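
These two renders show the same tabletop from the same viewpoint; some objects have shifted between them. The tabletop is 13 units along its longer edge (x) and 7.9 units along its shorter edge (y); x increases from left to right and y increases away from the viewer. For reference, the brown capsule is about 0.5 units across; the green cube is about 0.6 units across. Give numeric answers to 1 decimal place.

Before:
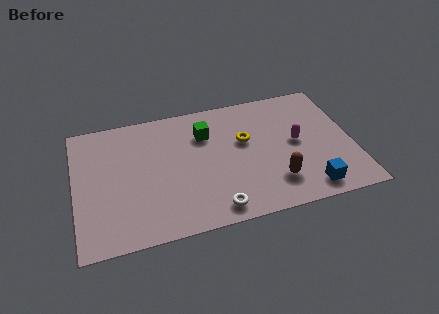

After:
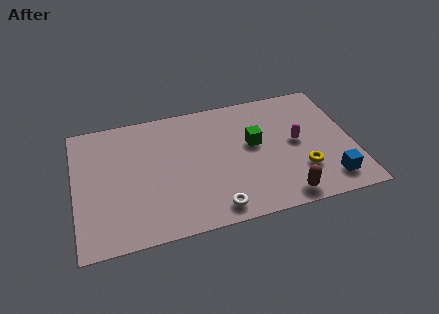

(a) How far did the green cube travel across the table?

2.5

From (6.2, 5.7) to (8.4, 4.5), the green cube covered √(2.2² + 1.2²) ≈ 2.5 units.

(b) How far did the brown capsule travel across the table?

1.0

From (9.2, 1.9) to (9.5, 0.9), the brown capsule covered √(0.3² + 1.0²) ≈ 1.0 units.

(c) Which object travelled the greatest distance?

the yellow torus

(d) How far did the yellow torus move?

3.5

From (8.0, 4.8) to (10.5, 2.3), the yellow torus covered √(2.5² + 2.5²) ≈ 3.5 units.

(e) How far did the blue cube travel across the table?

1.0

The blue cube moved from about (10.7, 1.1) to (11.7, 1.4), a distance of √(1.0² + 0.3²) ≈ 1.0.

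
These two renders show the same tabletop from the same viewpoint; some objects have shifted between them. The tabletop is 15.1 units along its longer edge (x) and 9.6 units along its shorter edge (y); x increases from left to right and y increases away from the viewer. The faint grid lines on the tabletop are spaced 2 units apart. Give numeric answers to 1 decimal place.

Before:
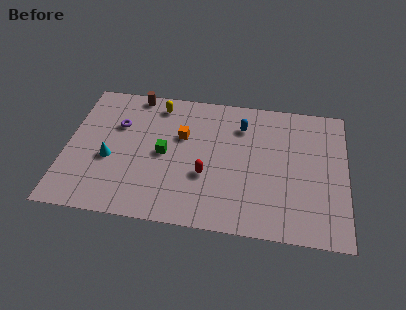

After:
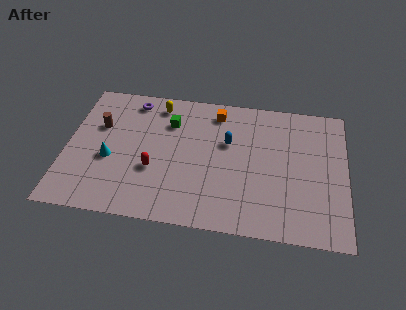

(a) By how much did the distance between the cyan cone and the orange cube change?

+2.6

They were about 4.4 units apart before and 7.0 after — 2.6 units further apart.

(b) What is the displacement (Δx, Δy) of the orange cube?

(1.8, 2.0)

From the two frames, the orange cube sits at roughly (6.2, 6.1) before and (8.0, 8.1) after.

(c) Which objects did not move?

the cyan cone and the yellow capsule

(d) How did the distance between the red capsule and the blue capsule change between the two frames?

+0.4

They were about 4.2 units apart before and 4.6 after — 0.4 units further apart.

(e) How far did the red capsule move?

2.8

From (7.6, 3.5) to (4.8, 3.5), the red capsule covered √(2.8² + 0.0²) ≈ 2.8 units.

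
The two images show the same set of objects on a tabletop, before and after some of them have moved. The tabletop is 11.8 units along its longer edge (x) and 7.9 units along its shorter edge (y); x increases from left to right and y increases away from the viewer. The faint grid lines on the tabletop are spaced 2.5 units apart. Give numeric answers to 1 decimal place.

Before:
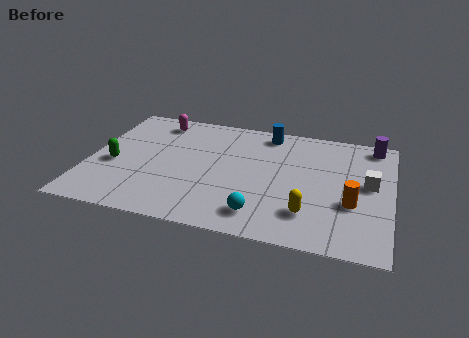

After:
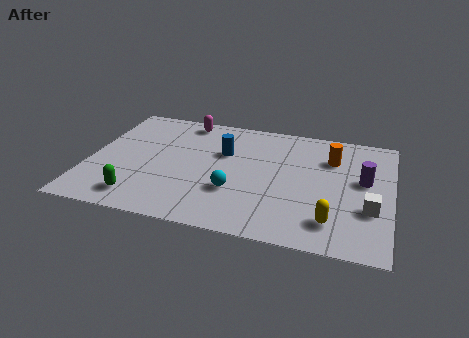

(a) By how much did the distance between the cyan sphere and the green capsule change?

-2.4

They were about 6.2 units apart before and 3.8 after — 2.4 units closer together.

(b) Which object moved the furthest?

the orange cylinder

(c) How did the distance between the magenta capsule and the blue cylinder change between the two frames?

-1.9

The distance was about 4.4 in the first image and 2.5 in the second, so they moved 1.9 units closer together.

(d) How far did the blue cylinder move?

2.4

The blue cylinder was near (6.8, 6.9) before and (5.2, 5.1) after, so it travelled √(1.6² + 1.8²) ≈ 2.4 units.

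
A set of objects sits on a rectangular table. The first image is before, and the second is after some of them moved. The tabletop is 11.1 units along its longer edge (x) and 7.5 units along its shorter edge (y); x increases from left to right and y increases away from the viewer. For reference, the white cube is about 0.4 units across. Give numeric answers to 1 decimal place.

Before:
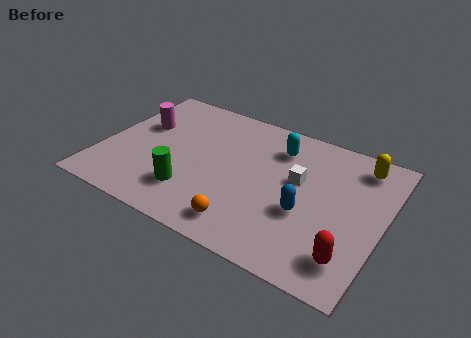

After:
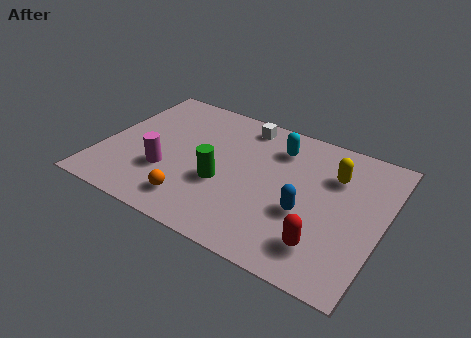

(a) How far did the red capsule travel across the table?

1.0

The red capsule moved from about (10.1, 1.5) to (9.1, 1.6), a distance of √(1.0² + 0.1²) ≈ 1.0.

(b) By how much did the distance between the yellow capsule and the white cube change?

+1.1

Before: roughly 2.9 units apart; after: 4.0. That's 1.1 units further apart.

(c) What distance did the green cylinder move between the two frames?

1.5

The green cylinder was near (3.8, 1.9) before and (4.9, 2.9) after, so it travelled √(1.1² + 1.0²) ≈ 1.5 units.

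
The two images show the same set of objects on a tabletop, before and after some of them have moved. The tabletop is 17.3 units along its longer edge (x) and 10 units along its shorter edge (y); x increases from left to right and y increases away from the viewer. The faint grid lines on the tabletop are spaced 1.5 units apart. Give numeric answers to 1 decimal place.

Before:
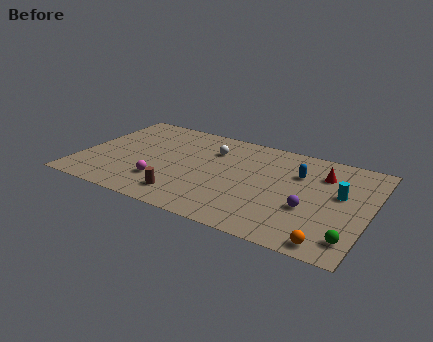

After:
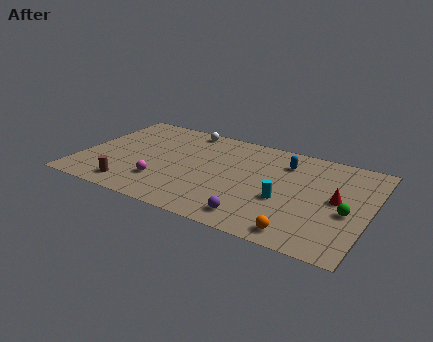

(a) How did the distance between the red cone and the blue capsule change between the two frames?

+2.7

Before: roughly 1.5 units apart; after: 4.2. That's 2.7 units further apart.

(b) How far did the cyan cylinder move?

3.6

The cyan cylinder was near (15.5, 5.8) before and (12.4, 3.9) after, so it travelled √(3.1² + 1.9²) ≈ 3.6 units.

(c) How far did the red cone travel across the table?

2.5

The red cone was near (14.3, 7.4) before and (15.4, 5.2) after, so it travelled √(1.1² + 2.2²) ≈ 2.5 units.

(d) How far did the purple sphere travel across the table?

3.6

The purple sphere was near (13.9, 3.7) before and (11.0, 1.5) after, so it travelled √(2.9² + 2.2²) ≈ 3.6 units.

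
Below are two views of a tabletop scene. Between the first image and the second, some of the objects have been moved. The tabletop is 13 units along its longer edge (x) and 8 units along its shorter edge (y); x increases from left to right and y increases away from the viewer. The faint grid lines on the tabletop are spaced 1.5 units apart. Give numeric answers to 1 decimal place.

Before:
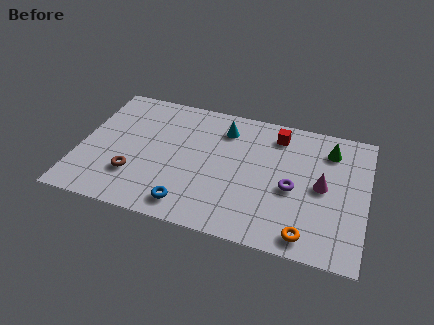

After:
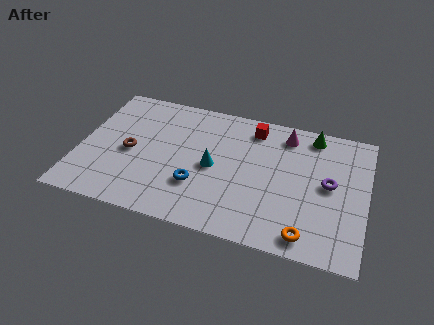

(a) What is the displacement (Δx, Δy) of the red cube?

(-1.1, 0.1)

The red cube was at about (8.8, 6.6) and moved to about (7.7, 6.7).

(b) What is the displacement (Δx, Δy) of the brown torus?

(-0.3, 1.4)

The brown torus started near (2.6, 2.3) and ended near (2.3, 3.7).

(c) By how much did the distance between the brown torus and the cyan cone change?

-1.7

Before: roughly 5.5 units apart; after: 3.8. That's 1.7 units closer together.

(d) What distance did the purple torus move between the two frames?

1.7

From (9.7, 3.5) to (11.3, 4.2), the purple torus covered √(1.6² + 0.7²) ≈ 1.7 units.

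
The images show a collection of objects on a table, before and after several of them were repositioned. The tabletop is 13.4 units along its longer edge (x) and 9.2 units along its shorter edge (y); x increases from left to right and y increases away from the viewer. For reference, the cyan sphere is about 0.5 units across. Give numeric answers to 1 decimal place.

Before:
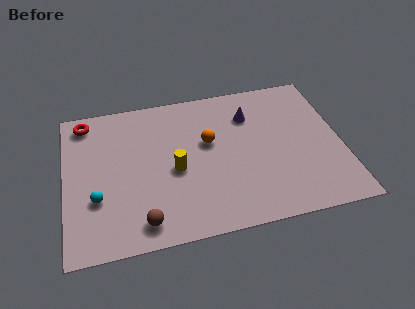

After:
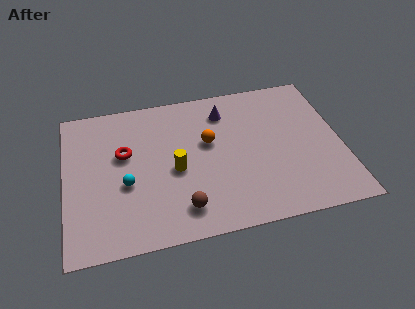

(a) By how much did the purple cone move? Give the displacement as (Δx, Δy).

(-1.2, 0.5)

From the two frames, the purple cone sits at roughly (9.1, 6.8) before and (7.9, 7.3) after.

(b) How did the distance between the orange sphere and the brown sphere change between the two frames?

-1.3

Before: roughly 5.4 units apart; after: 4.1. That's 1.3 units closer together.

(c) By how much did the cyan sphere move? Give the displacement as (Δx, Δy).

(1.4, 0.6)

From the two frames, the cyan sphere sits at roughly (1.5, 3.1) before and (2.9, 3.7) after.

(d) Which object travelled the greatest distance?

the red torus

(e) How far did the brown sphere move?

1.9

The brown sphere moved from about (3.6, 1.3) to (5.5, 1.7), a distance of √(1.9² + 0.4²) ≈ 1.9.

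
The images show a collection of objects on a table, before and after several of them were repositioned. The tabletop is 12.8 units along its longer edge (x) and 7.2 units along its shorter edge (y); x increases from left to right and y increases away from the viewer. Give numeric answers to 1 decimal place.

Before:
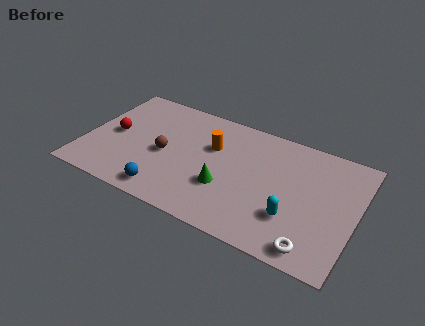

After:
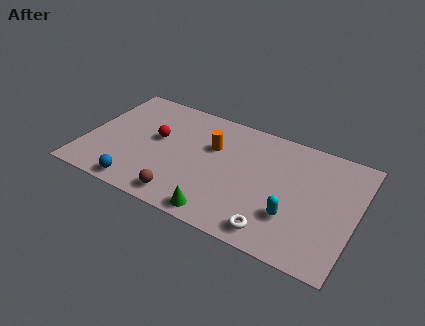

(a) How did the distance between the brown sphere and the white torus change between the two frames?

-3.4

They were about 7.7 units apart before and 4.3 after — 3.4 units closer together.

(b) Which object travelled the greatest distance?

the brown sphere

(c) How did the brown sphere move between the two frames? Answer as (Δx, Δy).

(1.2, -2.3)

The brown sphere started near (3.8, 3.3) and ended near (5.0, 1.0).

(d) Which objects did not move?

the cyan capsule and the orange cylinder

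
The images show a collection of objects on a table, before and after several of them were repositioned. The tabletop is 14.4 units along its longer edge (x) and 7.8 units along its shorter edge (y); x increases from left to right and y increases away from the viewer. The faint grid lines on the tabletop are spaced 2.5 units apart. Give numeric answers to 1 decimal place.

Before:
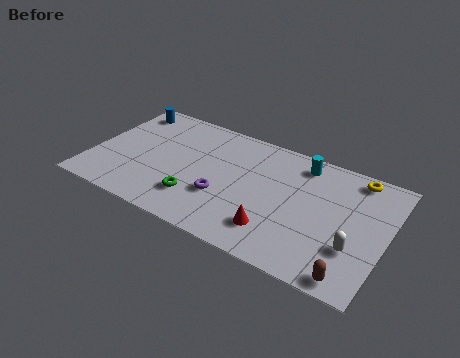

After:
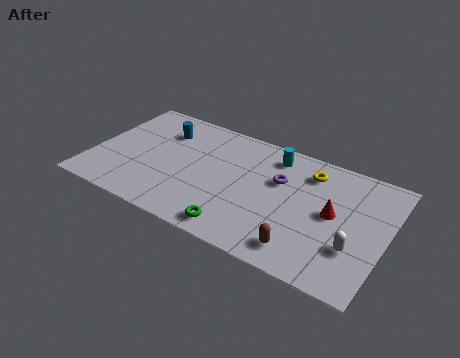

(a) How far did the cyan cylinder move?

1.4

From (10.0, 6.6) to (8.6, 6.5), the cyan cylinder covered √(1.4² + 0.1²) ≈ 1.4 units.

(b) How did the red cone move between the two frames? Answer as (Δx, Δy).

(2.5, 2.3)

The red cone started near (9.3, 1.8) and ended near (11.8, 4.1).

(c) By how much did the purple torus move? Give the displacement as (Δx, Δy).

(2.5, 2.3)

The purple torus was at about (6.6, 2.7) and moved to about (9.1, 5.0).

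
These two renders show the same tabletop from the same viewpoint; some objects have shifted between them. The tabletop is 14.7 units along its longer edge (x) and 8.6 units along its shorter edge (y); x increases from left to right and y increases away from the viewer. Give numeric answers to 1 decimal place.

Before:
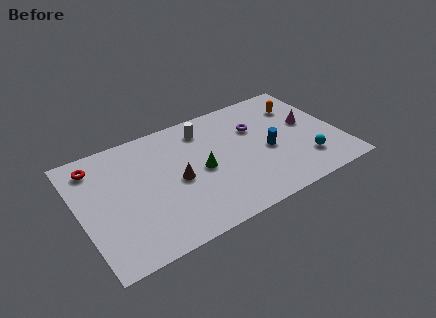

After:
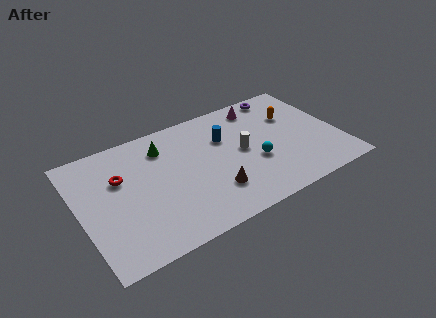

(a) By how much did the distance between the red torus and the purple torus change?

+0.8

Before: roughly 9.1 units apart; after: 9.9. That's 0.8 units further apart.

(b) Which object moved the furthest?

the magenta cone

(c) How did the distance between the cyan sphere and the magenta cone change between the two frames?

+1.3

They were about 2.8 units apart before and 4.1 after — 1.3 units further apart.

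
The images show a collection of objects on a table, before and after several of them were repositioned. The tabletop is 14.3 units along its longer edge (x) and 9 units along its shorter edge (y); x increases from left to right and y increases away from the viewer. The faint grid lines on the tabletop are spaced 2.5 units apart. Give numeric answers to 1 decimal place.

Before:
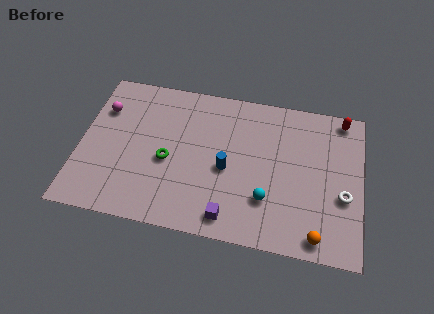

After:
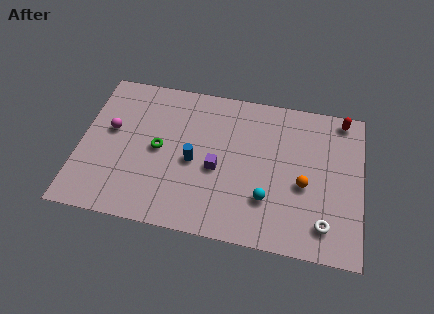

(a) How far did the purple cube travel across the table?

2.8

From (7.8, 1.2) to (7.0, 3.9), the purple cube covered √(0.8² + 2.7²) ≈ 2.8 units.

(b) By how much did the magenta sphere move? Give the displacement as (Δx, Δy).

(0.5, -1.2)

From the two frames, the magenta sphere sits at roughly (1.0, 6.4) before and (1.5, 5.2) after.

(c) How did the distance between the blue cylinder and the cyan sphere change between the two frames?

+1.6

Before: roughly 2.5 units apart; after: 4.1. That's 1.6 units further apart.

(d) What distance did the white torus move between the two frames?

2.0

The white torus was near (13.4, 3.5) before and (12.5, 1.7) after, so it travelled √(0.9² + 1.8²) ≈ 2.0 units.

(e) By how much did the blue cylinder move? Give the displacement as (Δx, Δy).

(-1.7, 0.1)

From the two frames, the blue cylinder sits at roughly (7.5, 4.0) before and (5.8, 4.1) after.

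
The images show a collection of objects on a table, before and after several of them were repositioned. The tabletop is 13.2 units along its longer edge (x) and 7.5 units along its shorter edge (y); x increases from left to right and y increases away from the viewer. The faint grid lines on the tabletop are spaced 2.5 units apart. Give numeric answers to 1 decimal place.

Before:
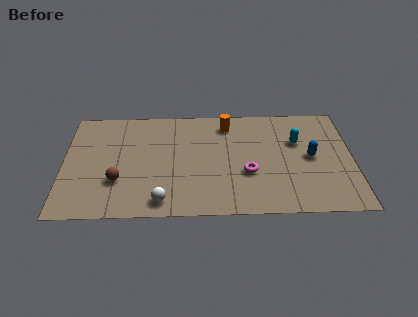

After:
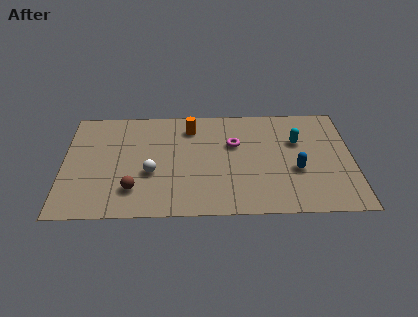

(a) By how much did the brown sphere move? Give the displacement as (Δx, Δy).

(0.7, -0.6)

The brown sphere started near (2.5, 2.4) and ended near (3.2, 1.8).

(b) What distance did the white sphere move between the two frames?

2.0

The white sphere moved from about (4.5, 1.0) to (4.0, 2.9), a distance of √(0.5² + 1.9²) ≈ 2.0.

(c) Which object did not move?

the cyan capsule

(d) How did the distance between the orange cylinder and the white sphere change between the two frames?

-2.4

The distance was about 6.0 in the first image and 3.6 in the second, so they moved 2.4 units closer together.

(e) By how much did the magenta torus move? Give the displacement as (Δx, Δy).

(-0.6, 2.0)

The magenta torus started near (8.4, 2.8) and ended near (7.8, 4.8).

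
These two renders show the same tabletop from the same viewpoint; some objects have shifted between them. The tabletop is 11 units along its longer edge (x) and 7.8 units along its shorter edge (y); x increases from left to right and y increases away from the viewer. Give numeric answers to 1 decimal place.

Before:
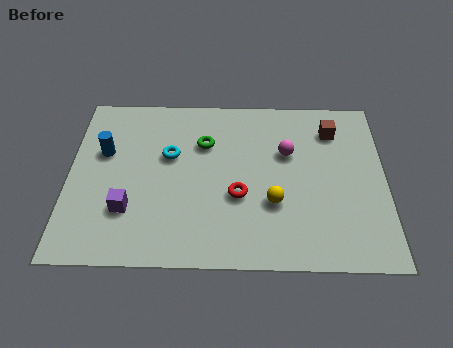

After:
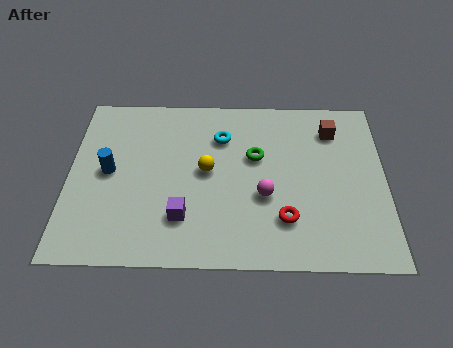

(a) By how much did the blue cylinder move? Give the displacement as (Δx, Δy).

(0.2, -0.9)

The blue cylinder started near (1.2, 4.9) and ended near (1.4, 4.0).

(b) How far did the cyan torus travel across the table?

2.0

The cyan torus was near (3.5, 4.8) before and (5.3, 5.7) after, so it travelled √(1.8² + 0.9²) ≈ 2.0 units.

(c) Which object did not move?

the brown cube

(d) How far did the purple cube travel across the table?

1.9

From (2.1, 2.3) to (4.0, 2.0), the purple cube covered √(1.9² + 0.3²) ≈ 1.9 units.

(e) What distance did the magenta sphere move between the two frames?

2.2

From (7.6, 5.0) to (6.8, 3.0), the magenta sphere covered √(0.8² + 2.0²) ≈ 2.2 units.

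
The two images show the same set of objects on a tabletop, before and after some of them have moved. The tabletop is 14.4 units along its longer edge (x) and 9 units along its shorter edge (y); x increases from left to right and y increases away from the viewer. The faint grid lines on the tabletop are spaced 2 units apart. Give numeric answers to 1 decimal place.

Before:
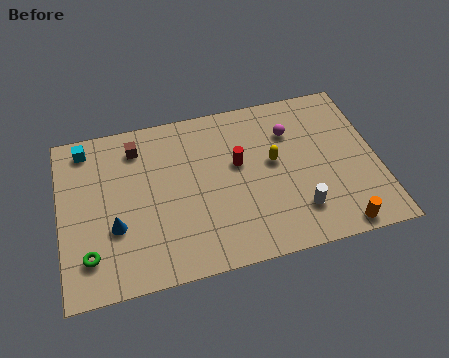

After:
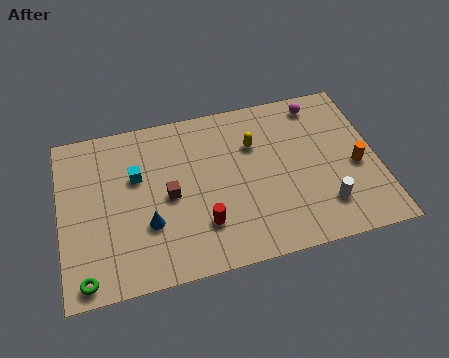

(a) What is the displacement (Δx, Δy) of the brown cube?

(1.3, -3.0)

The brown cube was at about (3.6, 7.3) and moved to about (4.9, 4.3).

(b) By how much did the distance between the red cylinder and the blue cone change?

-3.6

They were about 6.1 units apart before and 2.5 after — 3.6 units closer together.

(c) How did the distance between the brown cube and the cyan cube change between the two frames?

-0.4

Before: roughly 2.4 units apart; after: 2.0. That's 0.4 units closer together.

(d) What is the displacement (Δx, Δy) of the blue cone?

(1.5, -0.2)

The blue cone started near (2.4, 3.2) and ended near (3.9, 3.0).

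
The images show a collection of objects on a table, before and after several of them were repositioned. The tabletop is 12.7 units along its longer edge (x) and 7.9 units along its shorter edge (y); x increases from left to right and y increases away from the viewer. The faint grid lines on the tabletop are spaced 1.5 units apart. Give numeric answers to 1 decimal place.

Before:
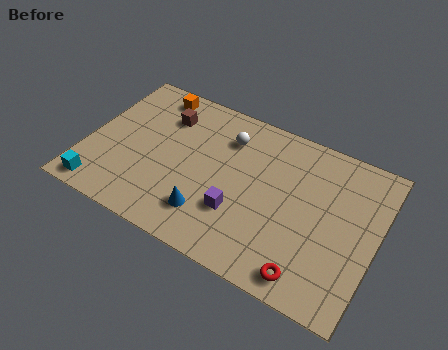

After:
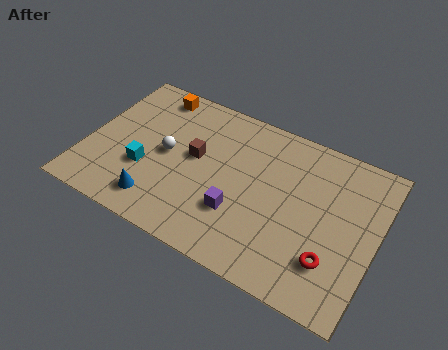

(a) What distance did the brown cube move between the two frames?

2.2

The brown cube was near (3.1, 5.9) before and (4.7, 4.4) after, so it travelled √(1.6² + 1.5²) ≈ 2.2 units.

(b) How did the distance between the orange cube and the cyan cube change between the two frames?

-2.1

Before: roughly 6.2 units apart; after: 4.1. That's 2.1 units closer together.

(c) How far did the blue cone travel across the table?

2.2

From (5.7, 1.8) to (3.5, 1.4), the blue cone covered √(2.2² + 0.4²) ≈ 2.2 units.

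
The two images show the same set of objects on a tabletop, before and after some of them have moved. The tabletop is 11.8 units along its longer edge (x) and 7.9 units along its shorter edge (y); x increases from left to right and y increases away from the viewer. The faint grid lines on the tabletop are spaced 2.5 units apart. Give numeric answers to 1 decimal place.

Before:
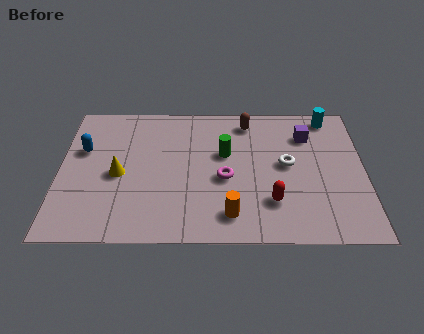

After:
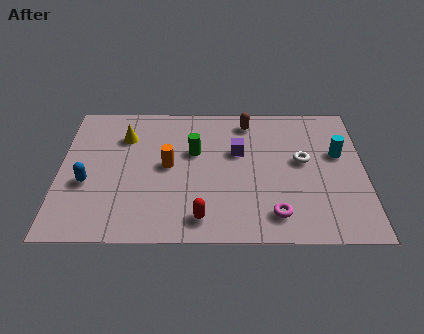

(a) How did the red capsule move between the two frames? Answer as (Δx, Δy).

(-2.7, -0.9)

From the two frames, the red capsule sits at roughly (8.2, 2.1) before and (5.5, 1.2) after.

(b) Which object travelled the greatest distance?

the orange cylinder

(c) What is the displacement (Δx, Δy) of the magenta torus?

(1.9, -2.0)

The magenta torus started near (6.4, 3.4) and ended near (8.3, 1.4).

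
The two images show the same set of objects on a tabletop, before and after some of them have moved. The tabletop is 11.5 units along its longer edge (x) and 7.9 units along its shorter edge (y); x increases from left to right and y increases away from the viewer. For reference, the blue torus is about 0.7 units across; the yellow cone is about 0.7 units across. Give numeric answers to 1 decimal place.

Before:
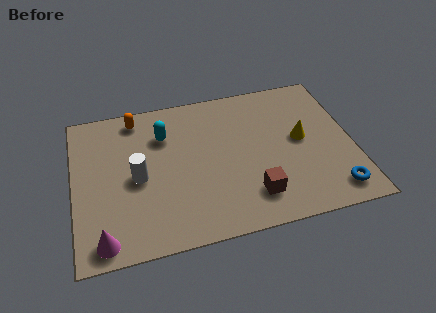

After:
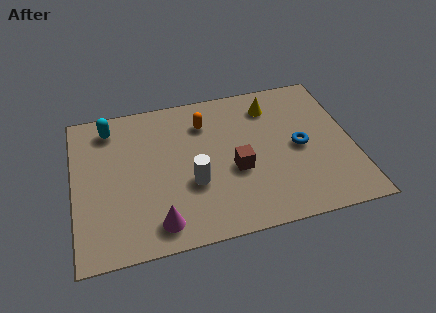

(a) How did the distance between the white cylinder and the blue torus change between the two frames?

-3.7

The distance was about 8.3 in the first image and 4.6 in the second, so they moved 3.7 units closer together.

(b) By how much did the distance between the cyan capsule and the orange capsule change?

+2.3

Before: roughly 1.6 units apart; after: 3.9. That's 2.3 units further apart.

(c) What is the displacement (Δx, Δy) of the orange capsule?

(2.8, -0.9)

The orange capsule was at about (2.7, 6.9) and moved to about (5.5, 6.0).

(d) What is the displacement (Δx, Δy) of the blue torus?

(-1.2, 2.6)

The blue torus started near (10.5, 1.2) and ended near (9.3, 3.8).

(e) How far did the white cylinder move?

2.3

The white cylinder was near (2.6, 3.7) before and (4.8, 2.9) after, so it travelled √(2.2² + 0.8²) ≈ 2.3 units.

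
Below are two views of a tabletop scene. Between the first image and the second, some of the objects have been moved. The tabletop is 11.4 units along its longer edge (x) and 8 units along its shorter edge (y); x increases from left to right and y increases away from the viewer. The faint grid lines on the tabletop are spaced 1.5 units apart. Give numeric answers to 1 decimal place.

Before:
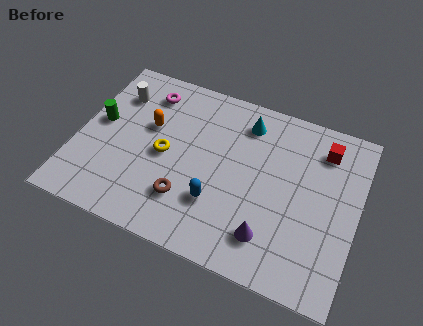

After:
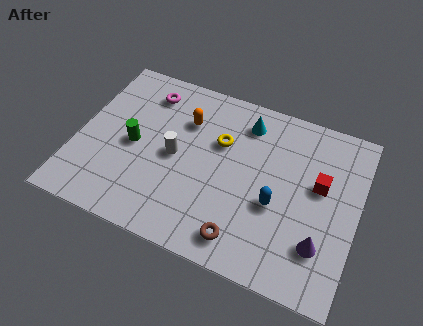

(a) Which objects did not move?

the magenta torus and the cyan cone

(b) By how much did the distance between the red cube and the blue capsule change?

-3.4

The distance was about 5.6 in the first image and 2.2 in the second, so they moved 3.4 units closer together.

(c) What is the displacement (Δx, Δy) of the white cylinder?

(2.7, -2.1)

The white cylinder was at about (1.3, 6.0) and moved to about (4.0, 3.9).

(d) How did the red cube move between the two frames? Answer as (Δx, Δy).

(0.0, -1.7)

The red cube started near (9.8, 6.4) and ended near (9.8, 4.7).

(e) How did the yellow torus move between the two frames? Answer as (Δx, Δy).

(2.1, 1.4)

The yellow torus started near (3.6, 3.8) and ended near (5.7, 5.2).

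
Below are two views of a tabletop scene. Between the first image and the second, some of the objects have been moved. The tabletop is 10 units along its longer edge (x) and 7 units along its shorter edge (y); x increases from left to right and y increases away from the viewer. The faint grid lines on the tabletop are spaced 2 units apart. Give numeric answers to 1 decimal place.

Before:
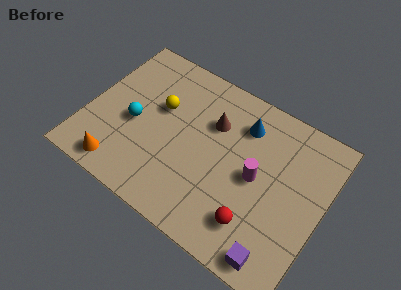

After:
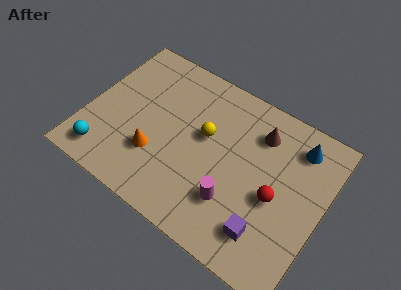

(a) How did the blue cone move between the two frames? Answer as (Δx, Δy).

(2.3, 0.3)

The blue cone was at about (6.3, 5.4) and moved to about (8.6, 5.7).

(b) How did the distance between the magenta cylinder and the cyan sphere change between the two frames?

+0.3

Before: roughly 5.2 units apart; after: 5.5. That's 0.3 units further apart.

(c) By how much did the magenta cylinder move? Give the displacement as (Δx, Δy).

(-0.7, -1.5)

The magenta cylinder was at about (7.2, 3.5) and moved to about (6.5, 2.0).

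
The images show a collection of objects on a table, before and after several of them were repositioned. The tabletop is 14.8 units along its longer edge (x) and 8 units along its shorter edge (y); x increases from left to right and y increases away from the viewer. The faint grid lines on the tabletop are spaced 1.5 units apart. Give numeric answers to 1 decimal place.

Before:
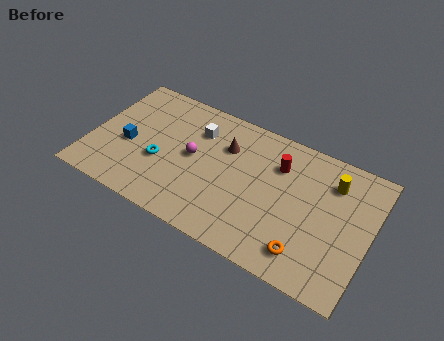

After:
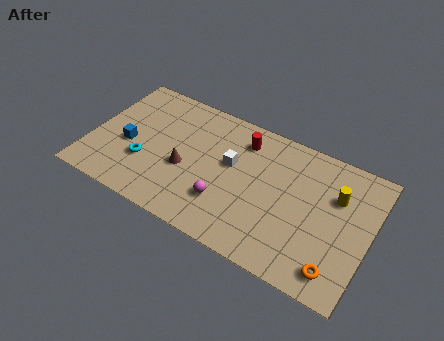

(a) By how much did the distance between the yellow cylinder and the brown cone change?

+2.5

They were about 5.6 units apart before and 8.1 after — 2.5 units further apart.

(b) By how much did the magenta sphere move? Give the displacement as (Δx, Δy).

(2.0, -1.9)

From the two frames, the magenta sphere sits at roughly (5.4, 4.2) before and (7.4, 2.3) after.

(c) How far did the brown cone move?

3.0

From (7.0, 5.6) to (5.1, 3.3), the brown cone covered √(1.9² + 2.3²) ≈ 3.0 units.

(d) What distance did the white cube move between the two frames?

2.3

From (5.4, 5.9) to (7.4, 4.7), the white cube covered √(2.0² + 1.2²) ≈ 2.3 units.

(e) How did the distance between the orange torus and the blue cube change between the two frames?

+1.6

They were about 10.0 units apart before and 11.6 after — 1.6 units further apart.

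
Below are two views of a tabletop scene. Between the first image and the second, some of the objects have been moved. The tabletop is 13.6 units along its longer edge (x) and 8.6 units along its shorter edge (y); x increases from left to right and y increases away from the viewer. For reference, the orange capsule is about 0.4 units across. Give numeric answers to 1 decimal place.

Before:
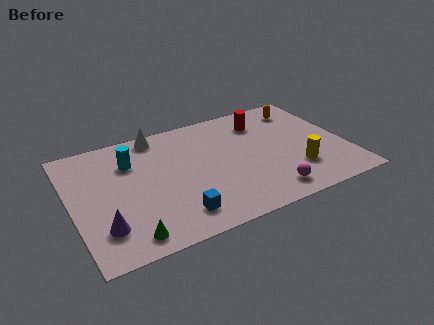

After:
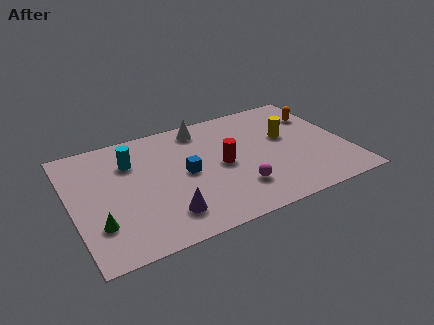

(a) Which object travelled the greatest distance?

the red cylinder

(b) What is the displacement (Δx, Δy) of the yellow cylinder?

(-0.1, 2.7)

From the two frames, the yellow cylinder sits at roughly (10.9, 2.4) before and (10.8, 5.1) after.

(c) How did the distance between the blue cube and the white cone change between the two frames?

-2.8

The distance was about 6.1 in the first image and 3.3 in the second, so they moved 2.8 units closer together.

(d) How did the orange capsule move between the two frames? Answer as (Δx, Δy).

(0.7, -0.8)

From the two frames, the orange capsule sits at roughly (11.9, 7.0) before and (12.6, 6.2) after.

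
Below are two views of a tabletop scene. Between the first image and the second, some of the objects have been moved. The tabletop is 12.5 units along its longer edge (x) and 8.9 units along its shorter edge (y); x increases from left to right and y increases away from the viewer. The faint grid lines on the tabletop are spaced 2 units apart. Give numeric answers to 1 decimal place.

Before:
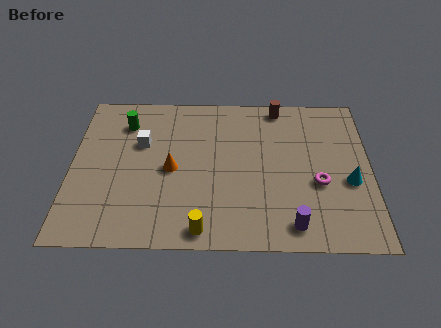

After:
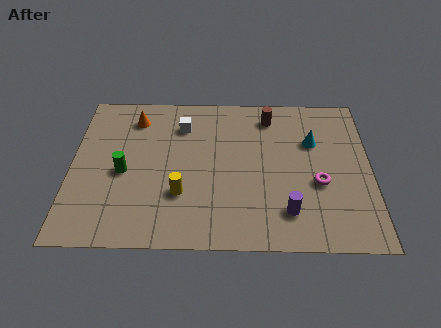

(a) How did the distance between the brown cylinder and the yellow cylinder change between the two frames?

-1.9

They were about 7.8 units apart before and 5.9 after — 1.9 units closer together.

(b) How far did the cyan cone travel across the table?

2.7

From (11.6, 3.6) to (10.1, 5.9), the cyan cone covered √(1.5² + 2.3²) ≈ 2.7 units.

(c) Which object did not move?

the magenta torus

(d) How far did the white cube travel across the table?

2.0

The white cube moved from about (2.9, 5.7) to (4.6, 6.8), a distance of √(1.7² + 1.1²) ≈ 2.0.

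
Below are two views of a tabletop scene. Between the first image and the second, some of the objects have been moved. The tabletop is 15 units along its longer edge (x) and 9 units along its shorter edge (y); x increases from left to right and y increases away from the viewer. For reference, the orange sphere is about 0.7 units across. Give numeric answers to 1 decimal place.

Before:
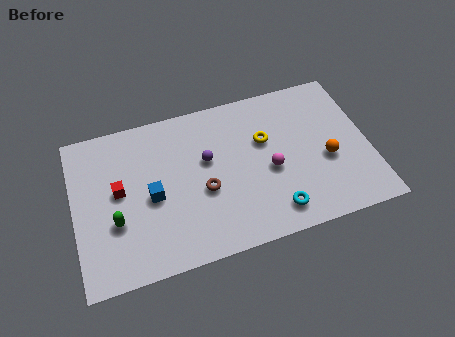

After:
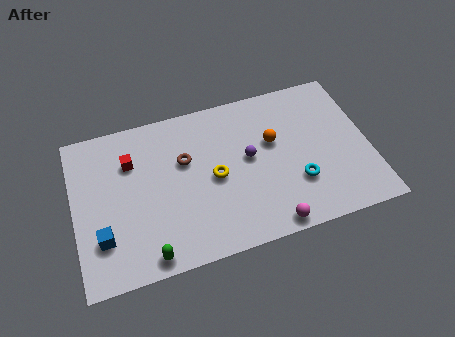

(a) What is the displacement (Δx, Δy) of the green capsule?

(1.5, -2.3)

The green capsule was at about (2.0, 3.2) and moved to about (3.5, 0.9).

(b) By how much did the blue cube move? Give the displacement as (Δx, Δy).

(-2.6, -1.6)

The blue cube was at about (3.9, 4.1) and moved to about (1.3, 2.5).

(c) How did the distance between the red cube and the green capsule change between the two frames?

+3.8

Before: roughly 1.7 units apart; after: 5.5. That's 3.8 units further apart.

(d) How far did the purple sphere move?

2.2

From (6.8, 5.4) to (8.9, 4.9), the purple sphere covered √(2.1² + 0.5²) ≈ 2.2 units.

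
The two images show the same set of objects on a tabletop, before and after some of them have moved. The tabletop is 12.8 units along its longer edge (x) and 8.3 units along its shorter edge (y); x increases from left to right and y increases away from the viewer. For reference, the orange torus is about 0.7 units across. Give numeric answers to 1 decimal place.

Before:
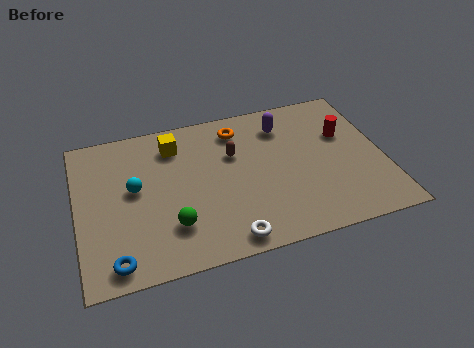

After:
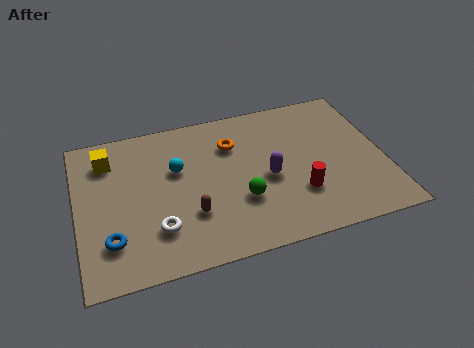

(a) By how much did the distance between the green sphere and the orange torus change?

-2.3

They were about 5.5 units apart before and 3.2 after — 2.3 units closer together.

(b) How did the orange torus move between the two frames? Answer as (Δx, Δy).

(-0.3, -0.8)

The orange torus was at about (6.9, 6.8) and moved to about (6.6, 6.0).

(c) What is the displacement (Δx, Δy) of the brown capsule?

(-2.0, -2.8)

The brown capsule was at about (6.6, 5.4) and moved to about (4.6, 2.6).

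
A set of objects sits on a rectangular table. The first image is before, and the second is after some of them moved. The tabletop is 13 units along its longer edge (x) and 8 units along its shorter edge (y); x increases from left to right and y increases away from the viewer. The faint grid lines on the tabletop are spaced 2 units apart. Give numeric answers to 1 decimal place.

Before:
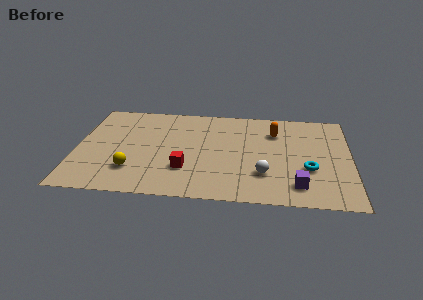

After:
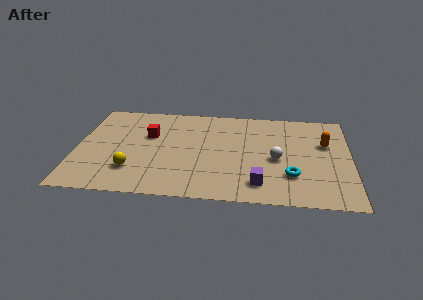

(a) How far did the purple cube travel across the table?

1.8

From (10.5, 1.5) to (8.7, 1.5), the purple cube covered √(1.8² + 0.0²) ≈ 1.8 units.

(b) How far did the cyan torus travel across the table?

1.0

From (11.0, 2.9) to (10.2, 2.3), the cyan torus covered √(0.8² + 0.6²) ≈ 1.0 units.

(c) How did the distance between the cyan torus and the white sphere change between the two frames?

-0.7

Before: roughly 2.2 units apart; after: 1.5. That's 0.7 units closer together.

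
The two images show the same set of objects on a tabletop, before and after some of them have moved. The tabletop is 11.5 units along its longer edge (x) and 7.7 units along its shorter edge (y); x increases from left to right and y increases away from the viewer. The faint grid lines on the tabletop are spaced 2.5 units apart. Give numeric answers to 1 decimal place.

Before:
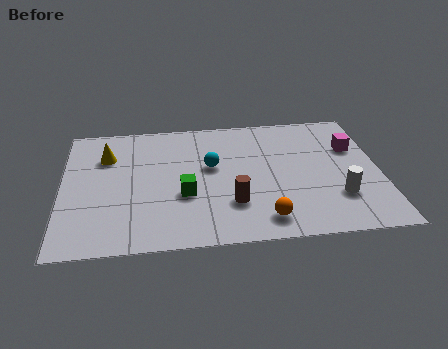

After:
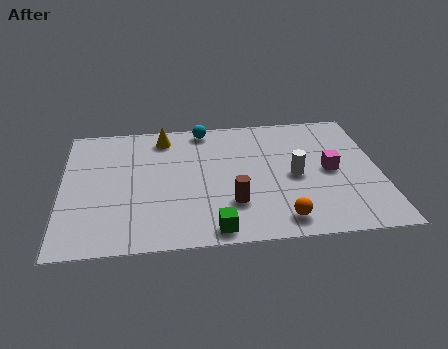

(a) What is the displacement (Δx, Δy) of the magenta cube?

(-0.9, -1.3)

The magenta cube started near (10.6, 5.1) and ended near (9.7, 3.8).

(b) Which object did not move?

the brown cylinder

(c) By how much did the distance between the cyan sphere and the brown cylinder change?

+2.4

The distance was about 2.4 in the first image and 4.8 in the second, so they moved 2.4 units further apart.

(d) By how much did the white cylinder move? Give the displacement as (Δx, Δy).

(-1.5, 1.4)

The white cylinder started near (9.9, 2.2) and ended near (8.4, 3.6).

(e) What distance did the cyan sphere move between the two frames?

2.4

From (5.4, 4.5) to (5.2, 6.9), the cyan sphere covered √(0.2² + 2.4²) ≈ 2.4 units.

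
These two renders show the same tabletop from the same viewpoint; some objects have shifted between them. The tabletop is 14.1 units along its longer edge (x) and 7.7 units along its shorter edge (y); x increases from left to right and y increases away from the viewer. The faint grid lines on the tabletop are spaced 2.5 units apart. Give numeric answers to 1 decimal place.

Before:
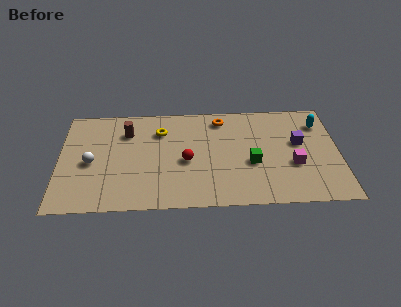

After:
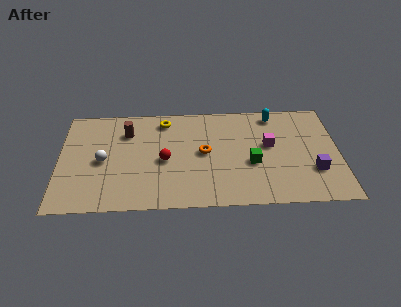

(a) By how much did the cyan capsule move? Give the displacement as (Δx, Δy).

(-2.3, 0.8)

The cyan capsule was at about (13.2, 5.9) and moved to about (10.9, 6.7).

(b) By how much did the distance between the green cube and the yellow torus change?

+0.3

Before: roughly 5.3 units apart; after: 5.6. That's 0.3 units further apart.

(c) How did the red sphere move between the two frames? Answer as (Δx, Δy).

(-1.1, 0.1)

The red sphere started near (6.4, 3.4) and ended near (5.3, 3.5).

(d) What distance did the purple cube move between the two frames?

2.2

The purple cube moved from about (12.1, 4.5) to (12.8, 2.4), a distance of √(0.7² + 2.1²) ≈ 2.2.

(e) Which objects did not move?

the green cube and the brown cylinder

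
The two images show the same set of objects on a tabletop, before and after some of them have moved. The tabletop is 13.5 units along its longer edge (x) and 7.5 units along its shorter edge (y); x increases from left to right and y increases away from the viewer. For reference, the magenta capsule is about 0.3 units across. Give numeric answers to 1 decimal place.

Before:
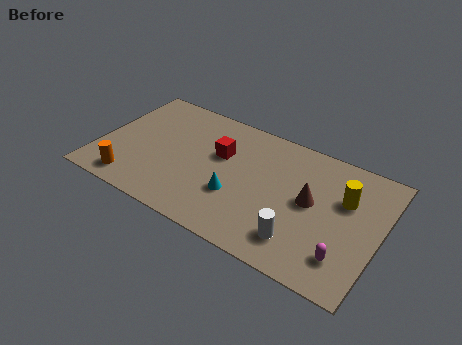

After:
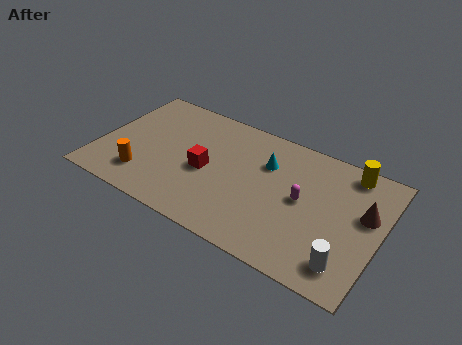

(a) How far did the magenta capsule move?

3.2

The magenta capsule moved from about (12.1, 1.7) to (9.8, 3.9), a distance of √(2.3² + 2.2²) ≈ 3.2.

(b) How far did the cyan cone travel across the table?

2.8

The cyan cone moved from about (6.8, 2.6) to (7.9, 5.2), a distance of √(1.1² + 2.6²) ≈ 2.8.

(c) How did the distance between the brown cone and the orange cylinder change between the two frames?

+1.9

The distance was about 8.8 in the first image and 10.7 in the second, so they moved 1.9 units further apart.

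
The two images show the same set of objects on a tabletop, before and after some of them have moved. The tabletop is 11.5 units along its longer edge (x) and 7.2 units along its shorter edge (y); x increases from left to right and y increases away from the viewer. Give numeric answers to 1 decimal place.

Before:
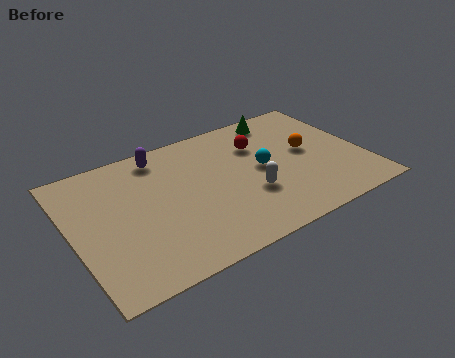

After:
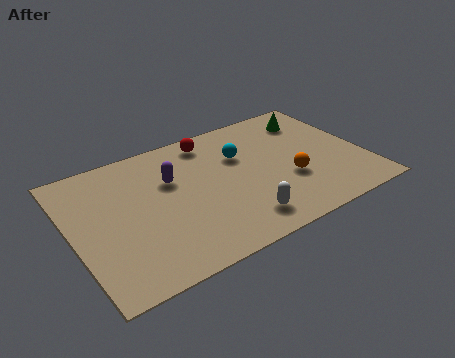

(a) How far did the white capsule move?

1.3

The white capsule was near (6.8, 2.5) before and (6.2, 1.3) after, so it travelled √(0.6² + 1.2²) ≈ 1.3 units.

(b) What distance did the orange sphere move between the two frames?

1.6

The orange sphere moved from about (9.4, 3.9) to (8.4, 2.6), a distance of √(1.0² + 1.3²) ≈ 1.6.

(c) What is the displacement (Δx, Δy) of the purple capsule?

(0.2, -1.5)

From the two frames, the purple capsule sits at roughly (3.8, 6.2) before and (4.0, 4.7) after.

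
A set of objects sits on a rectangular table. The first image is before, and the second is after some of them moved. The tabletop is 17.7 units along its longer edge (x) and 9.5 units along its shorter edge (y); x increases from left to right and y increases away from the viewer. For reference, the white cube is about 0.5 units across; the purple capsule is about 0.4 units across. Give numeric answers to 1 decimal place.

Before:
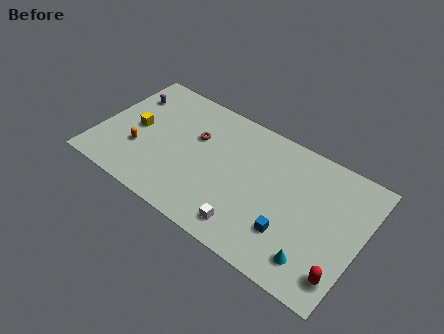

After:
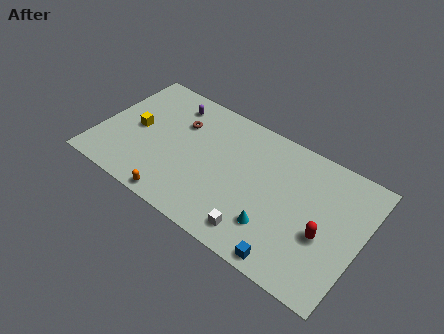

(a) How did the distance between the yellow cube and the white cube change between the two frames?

+0.6

Before: roughly 8.9 units apart; after: 9.5. That's 0.6 units further apart.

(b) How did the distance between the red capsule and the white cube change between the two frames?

-1.5

Before: roughly 6.2 units apart; after: 4.7. That's 1.5 units closer together.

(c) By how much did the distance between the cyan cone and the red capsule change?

+1.6

Before: roughly 1.8 units apart; after: 3.4. That's 1.6 units further apart.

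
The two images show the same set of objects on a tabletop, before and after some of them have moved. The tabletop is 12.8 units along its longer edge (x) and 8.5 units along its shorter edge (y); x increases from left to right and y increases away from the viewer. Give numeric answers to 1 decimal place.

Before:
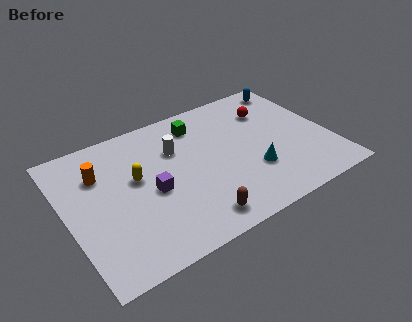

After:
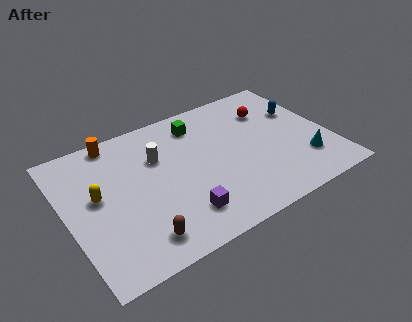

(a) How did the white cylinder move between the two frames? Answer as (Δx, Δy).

(-0.9, -0.1)

The white cylinder started near (5.5, 5.8) and ended near (4.6, 5.7).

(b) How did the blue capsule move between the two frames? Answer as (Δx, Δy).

(0.0, -1.9)

From the two frames, the blue capsule sits at roughly (11.7, 7.4) before and (11.7, 5.5) after.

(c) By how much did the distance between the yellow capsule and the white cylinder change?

+1.0

They were about 2.3 units apart before and 3.3 after — 1.0 units further apart.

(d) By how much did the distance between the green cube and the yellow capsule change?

+1.8

Before: roughly 3.9 units apart; after: 5.7. That's 1.8 units further apart.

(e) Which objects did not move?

the red sphere and the green cube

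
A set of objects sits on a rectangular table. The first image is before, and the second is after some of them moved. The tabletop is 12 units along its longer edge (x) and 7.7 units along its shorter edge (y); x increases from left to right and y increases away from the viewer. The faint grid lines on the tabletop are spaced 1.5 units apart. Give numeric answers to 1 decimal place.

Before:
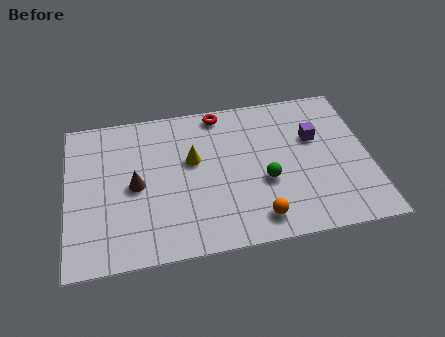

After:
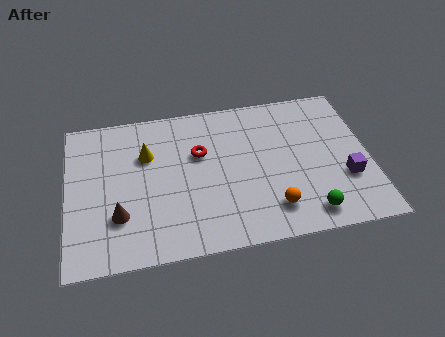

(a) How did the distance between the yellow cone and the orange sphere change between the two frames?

+1.8

The distance was about 4.2 in the first image and 6.0 in the second, so they moved 1.8 units further apart.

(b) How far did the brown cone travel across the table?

1.6

The brown cone moved from about (2.7, 3.7) to (2.0, 2.3), a distance of √(0.7² + 1.4²) ≈ 1.6.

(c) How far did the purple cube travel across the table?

2.5

The purple cube was near (9.9, 4.9) before and (11.0, 2.6) after, so it travelled √(1.1² + 2.3²) ≈ 2.5 units.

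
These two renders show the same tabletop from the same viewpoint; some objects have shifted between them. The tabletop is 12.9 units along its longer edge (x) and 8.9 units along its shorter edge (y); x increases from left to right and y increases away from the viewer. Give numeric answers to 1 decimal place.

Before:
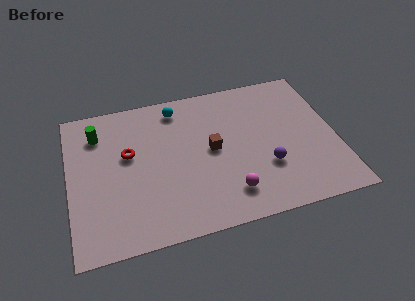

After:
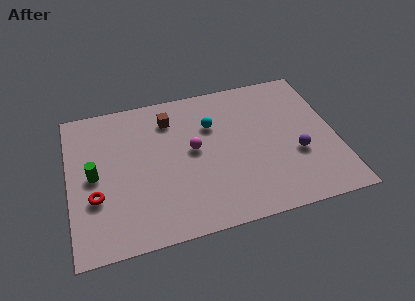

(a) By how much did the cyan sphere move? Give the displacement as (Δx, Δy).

(1.6, -1.5)

The cyan sphere was at about (5.4, 7.6) and moved to about (7.0, 6.1).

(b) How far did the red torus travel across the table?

2.8

The red torus moved from about (2.9, 5.3) to (1.2, 3.1), a distance of √(1.7² + 2.2²) ≈ 2.8.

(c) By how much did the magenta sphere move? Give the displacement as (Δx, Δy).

(-1.5, 3.0)

From the two frames, the magenta sphere sits at roughly (7.5, 1.8) before and (6.0, 4.8) after.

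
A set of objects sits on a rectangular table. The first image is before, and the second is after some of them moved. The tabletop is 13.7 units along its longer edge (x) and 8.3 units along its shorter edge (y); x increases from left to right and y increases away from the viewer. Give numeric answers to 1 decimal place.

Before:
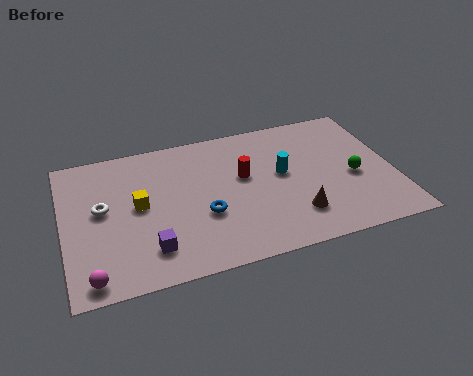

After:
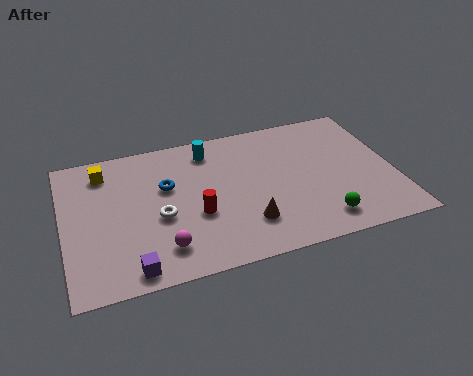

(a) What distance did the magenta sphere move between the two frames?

3.0

The magenta sphere was near (1.0, 0.9) before and (3.9, 1.7) after, so it travelled √(2.9² + 0.8²) ≈ 3.0 units.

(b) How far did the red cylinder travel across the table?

2.7

The red cylinder moved from about (7.5, 4.9) to (5.4, 3.2), a distance of √(2.1² + 1.7²) ≈ 2.7.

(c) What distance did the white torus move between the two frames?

2.5

From (1.6, 4.6) to (3.9, 3.5), the white torus covered √(2.3² + 1.1²) ≈ 2.5 units.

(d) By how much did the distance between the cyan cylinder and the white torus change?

-3.4

The distance was about 7.5 in the first image and 4.1 in the second, so they moved 3.4 units closer together.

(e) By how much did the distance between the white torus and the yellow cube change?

+2.4

The distance was about 1.5 in the first image and 3.9 in the second, so they moved 2.4 units further apart.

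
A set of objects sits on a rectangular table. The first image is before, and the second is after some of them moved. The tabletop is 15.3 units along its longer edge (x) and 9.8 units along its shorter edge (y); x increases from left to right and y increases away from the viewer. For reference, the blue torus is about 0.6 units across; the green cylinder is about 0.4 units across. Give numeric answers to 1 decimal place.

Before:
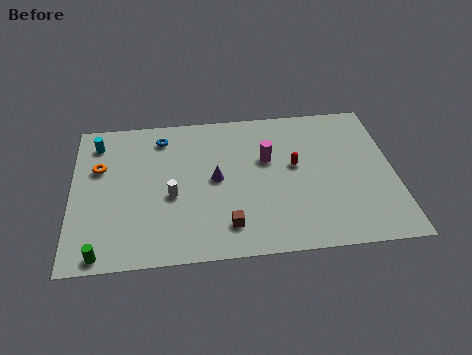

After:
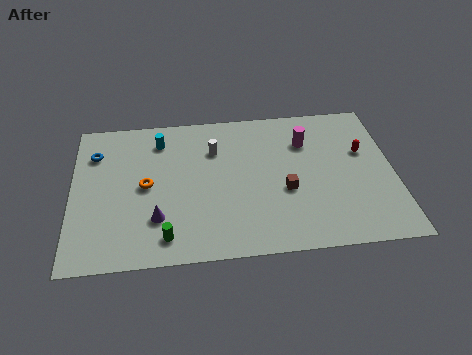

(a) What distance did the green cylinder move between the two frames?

3.1

The green cylinder was near (1.4, 0.8) before and (4.4, 1.5) after, so it travelled √(3.0² + 0.7²) ≈ 3.1 units.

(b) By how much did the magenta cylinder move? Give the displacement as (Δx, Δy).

(1.9, 1.0)

From the two frames, the magenta cylinder sits at roughly (9.3, 6.1) before and (11.2, 7.1) after.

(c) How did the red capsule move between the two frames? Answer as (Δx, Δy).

(3.3, 0.6)

The red capsule started near (10.6, 5.5) and ended near (13.9, 6.1).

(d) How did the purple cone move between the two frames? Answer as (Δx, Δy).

(-2.8, -2.3)

The purple cone started near (6.8, 5.0) and ended near (4.0, 2.7).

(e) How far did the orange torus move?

2.6

From (1.3, 6.3) to (3.5, 4.9), the orange torus covered √(2.2² + 1.4²) ≈ 2.6 units.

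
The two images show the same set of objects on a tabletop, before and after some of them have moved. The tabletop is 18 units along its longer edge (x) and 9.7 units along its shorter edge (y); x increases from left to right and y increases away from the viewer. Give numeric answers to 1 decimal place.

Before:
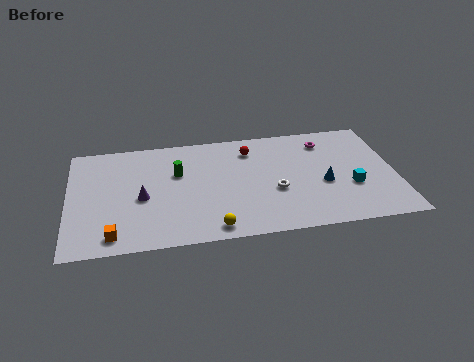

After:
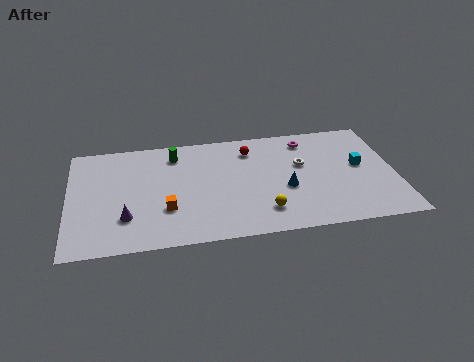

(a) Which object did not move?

the red sphere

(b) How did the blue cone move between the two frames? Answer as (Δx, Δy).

(-2.1, -0.1)

The blue cone started near (14.0, 4.0) and ended near (11.9, 3.9).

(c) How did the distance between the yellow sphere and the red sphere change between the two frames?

-1.4

The distance was about 7.0 in the first image and 5.6 in the second, so they moved 1.4 units closer together.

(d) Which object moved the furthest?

the orange cube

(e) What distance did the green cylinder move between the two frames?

1.7

The green cylinder moved from about (6.0, 6.2) to (5.9, 7.9), a distance of √(0.1² + 1.7²) ≈ 1.7.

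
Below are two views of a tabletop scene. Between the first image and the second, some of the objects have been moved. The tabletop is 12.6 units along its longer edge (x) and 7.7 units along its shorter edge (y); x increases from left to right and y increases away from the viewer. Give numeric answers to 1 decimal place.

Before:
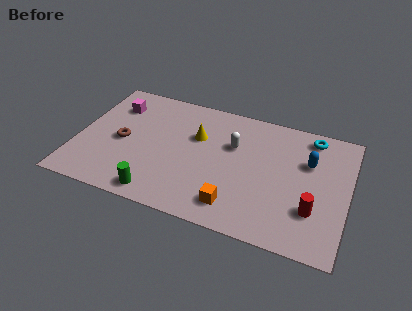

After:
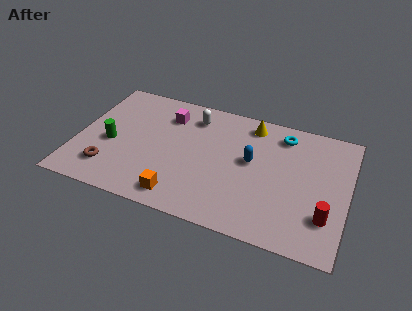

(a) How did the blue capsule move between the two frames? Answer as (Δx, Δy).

(-2.6, -0.8)

The blue capsule was at about (10.7, 5.1) and moved to about (8.1, 4.3).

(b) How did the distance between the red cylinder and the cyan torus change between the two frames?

+0.5

Before: roughly 4.4 units apart; after: 4.9. That's 0.5 units further apart.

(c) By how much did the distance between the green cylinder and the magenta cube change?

-2.0

Before: roughly 5.5 units apart; after: 3.5. That's 2.0 units closer together.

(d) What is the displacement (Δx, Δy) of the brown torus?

(-0.4, -1.9)

The brown torus started near (2.1, 3.6) and ended near (1.7, 1.7).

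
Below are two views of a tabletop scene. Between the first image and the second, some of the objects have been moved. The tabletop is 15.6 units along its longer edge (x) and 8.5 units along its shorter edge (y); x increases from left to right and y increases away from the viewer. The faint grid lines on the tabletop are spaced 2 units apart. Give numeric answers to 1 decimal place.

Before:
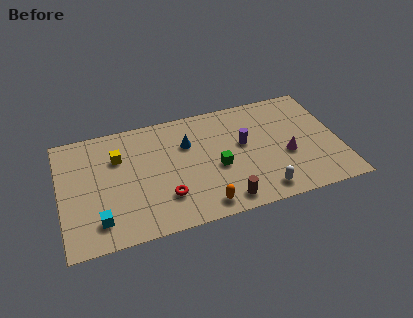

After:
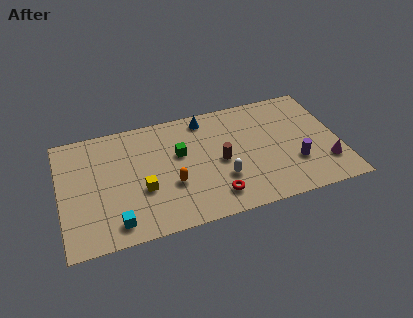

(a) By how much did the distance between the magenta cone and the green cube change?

+4.6

They were about 3.9 units apart before and 8.5 after — 4.6 units further apart.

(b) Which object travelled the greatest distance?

the purple cylinder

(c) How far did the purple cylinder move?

3.5

The purple cylinder was near (10.3, 4.9) before and (13.0, 2.7) after, so it travelled √(2.7² + 2.2²) ≈ 3.5 units.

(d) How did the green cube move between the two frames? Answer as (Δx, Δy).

(-2.0, 1.6)

The green cube started near (8.7, 3.6) and ended near (6.7, 5.2).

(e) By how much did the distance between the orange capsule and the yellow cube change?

-4.9

The distance was about 6.5 in the first image and 1.6 in the second, so they moved 4.9 units closer together.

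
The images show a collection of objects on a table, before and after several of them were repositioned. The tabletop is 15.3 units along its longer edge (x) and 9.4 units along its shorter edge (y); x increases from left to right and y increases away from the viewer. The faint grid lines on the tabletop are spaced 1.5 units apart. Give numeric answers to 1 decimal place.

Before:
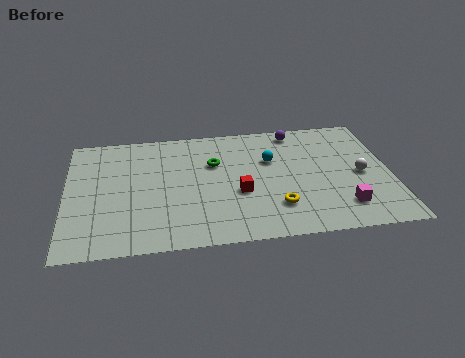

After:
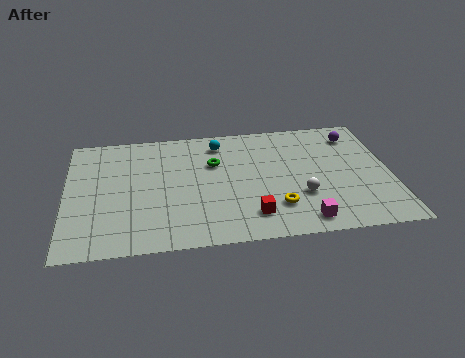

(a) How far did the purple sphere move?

2.9

From (11.0, 8.3) to (13.8, 7.6), the purple sphere covered √(2.8² + 0.7²) ≈ 2.9 units.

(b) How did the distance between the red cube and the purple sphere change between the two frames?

+2.3

They were about 5.4 units apart before and 7.7 after — 2.3 units further apart.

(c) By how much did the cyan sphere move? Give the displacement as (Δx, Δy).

(-2.4, 1.7)

From the two frames, the cyan sphere sits at roughly (9.7, 6.1) before and (7.3, 7.8) after.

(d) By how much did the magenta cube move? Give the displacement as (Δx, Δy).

(-1.9, -0.8)

From the two frames, the magenta cube sits at roughly (12.9, 2.0) before and (11.0, 1.2) after.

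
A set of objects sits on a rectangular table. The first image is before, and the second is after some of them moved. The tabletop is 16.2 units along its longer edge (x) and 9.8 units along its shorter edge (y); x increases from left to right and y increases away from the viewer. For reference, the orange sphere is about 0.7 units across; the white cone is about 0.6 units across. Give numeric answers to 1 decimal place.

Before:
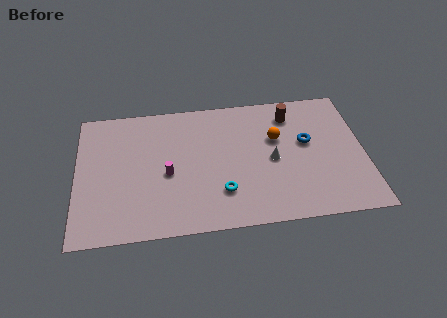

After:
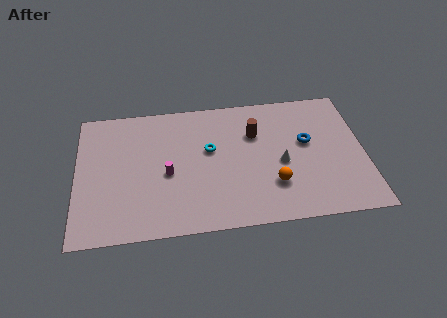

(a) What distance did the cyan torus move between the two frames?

3.3

The cyan torus moved from about (8.1, 2.6) to (7.5, 5.8), a distance of √(0.6² + 3.2²) ≈ 3.3.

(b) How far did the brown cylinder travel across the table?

2.4

The brown cylinder was near (12.2, 7.9) before and (10.1, 6.7) after, so it travelled √(2.1² + 1.2²) ≈ 2.4 units.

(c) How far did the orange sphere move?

3.4

The orange sphere was near (11.3, 6.2) before and (11.0, 2.8) after, so it travelled √(0.3² + 3.4²) ≈ 3.4 units.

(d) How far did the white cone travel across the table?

0.6

The white cone moved from about (11.0, 4.6) to (11.5, 4.3), a distance of √(0.5² + 0.3²) ≈ 0.6.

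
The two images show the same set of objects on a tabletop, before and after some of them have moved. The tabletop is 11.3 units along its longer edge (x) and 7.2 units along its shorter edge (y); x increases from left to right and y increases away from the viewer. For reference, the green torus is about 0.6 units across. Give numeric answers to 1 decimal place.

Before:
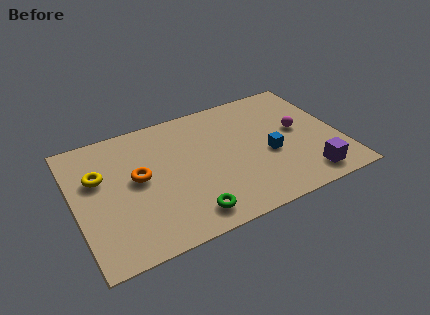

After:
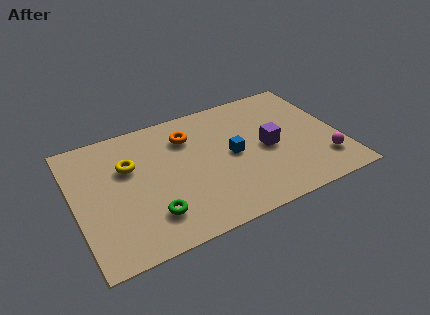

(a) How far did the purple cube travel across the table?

2.7

The purple cube was near (9.6, 1.1) before and (8.2, 3.4) after, so it travelled √(1.4² + 2.3²) ≈ 2.7 units.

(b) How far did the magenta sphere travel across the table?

2.3

The magenta sphere was near (9.6, 3.9) before and (10.4, 1.7) after, so it travelled √(0.8² + 2.2²) ≈ 2.3 units.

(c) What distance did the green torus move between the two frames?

1.6

From (4.5, 1.1) to (3.0, 1.7), the green torus covered √(1.5² + 0.6²) ≈ 1.6 units.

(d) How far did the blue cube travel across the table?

1.6

From (8.2, 3.0) to (6.7, 3.6), the blue cube covered √(1.5² + 0.6²) ≈ 1.6 units.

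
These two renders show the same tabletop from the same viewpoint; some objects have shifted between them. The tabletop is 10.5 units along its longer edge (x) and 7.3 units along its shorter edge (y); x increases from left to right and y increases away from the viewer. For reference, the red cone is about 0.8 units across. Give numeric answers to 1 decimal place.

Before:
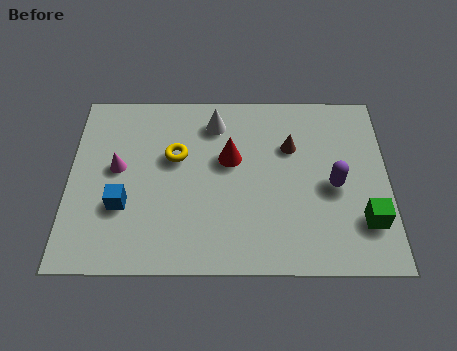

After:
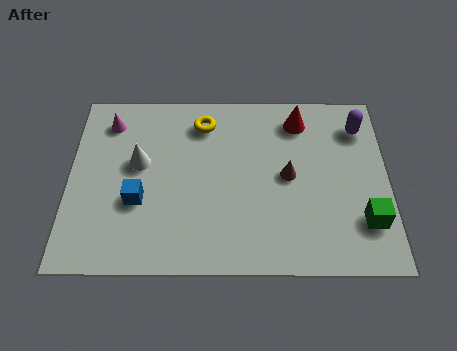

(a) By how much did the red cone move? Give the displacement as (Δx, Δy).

(2.3, 1.6)

From the two frames, the red cone sits at roughly (5.3, 4.4) before and (7.6, 6.0) after.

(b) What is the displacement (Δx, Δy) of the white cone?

(-2.5, -1.7)

From the two frames, the white cone sits at roughly (4.8, 5.9) before and (2.3, 4.2) after.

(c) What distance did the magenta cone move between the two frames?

1.9

The magenta cone moved from about (1.6, 4.0) to (1.3, 5.9), a distance of √(0.3² + 1.9²) ≈ 1.9.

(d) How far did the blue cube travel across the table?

0.5

The blue cube moved from about (1.8, 2.5) to (2.3, 2.7), a distance of √(0.5² + 0.2²) ≈ 0.5.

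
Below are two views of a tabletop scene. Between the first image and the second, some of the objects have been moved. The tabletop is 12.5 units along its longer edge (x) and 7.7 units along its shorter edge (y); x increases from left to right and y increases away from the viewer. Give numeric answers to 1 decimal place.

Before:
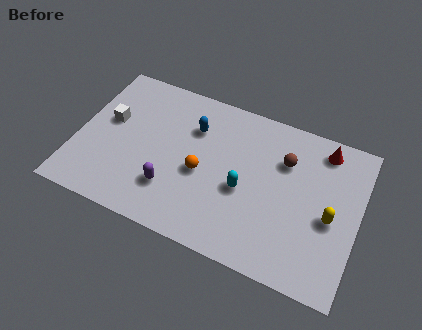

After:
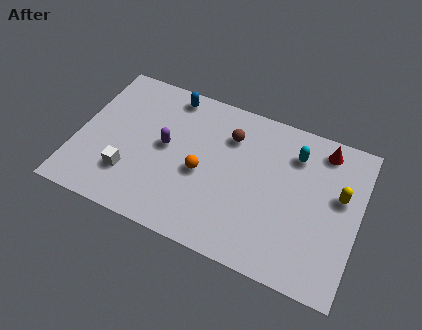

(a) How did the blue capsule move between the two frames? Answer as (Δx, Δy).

(-1.2, 1.3)

From the two frames, the blue capsule sits at roughly (5.0, 5.5) before and (3.8, 6.8) after.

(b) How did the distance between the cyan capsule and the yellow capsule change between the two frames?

-1.3

The distance was about 3.8 in the first image and 2.5 in the second, so they moved 1.3 units closer together.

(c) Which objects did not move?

the red cone and the orange sphere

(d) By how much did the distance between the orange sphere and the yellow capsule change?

+0.4

The distance was about 5.7 in the first image and 6.1 in the second, so they moved 0.4 units further apart.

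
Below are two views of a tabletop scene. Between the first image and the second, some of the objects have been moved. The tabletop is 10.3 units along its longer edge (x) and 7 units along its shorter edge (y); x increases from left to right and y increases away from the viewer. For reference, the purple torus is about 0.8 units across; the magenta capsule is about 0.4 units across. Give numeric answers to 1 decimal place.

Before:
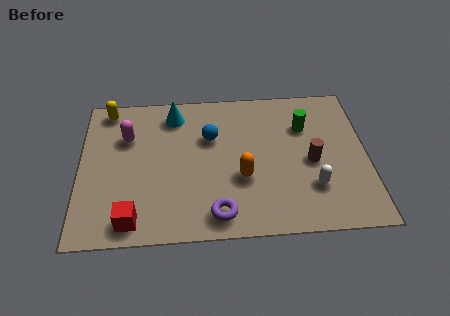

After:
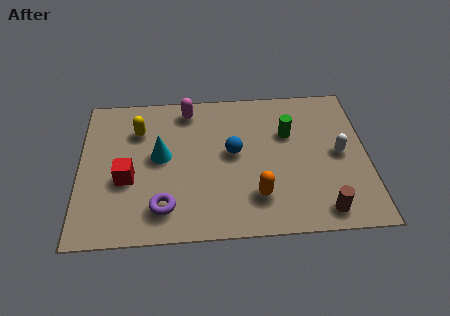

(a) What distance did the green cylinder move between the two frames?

0.7

From (8.1, 4.9) to (7.5, 4.6), the green cylinder covered √(0.6² + 0.3²) ≈ 0.7 units.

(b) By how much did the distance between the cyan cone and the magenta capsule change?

+0.4

They were about 2.0 units apart before and 2.4 after — 0.4 units further apart.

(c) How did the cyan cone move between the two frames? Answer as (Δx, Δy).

(-0.5, -2.0)

The cyan cone was at about (3.4, 5.8) and moved to about (2.9, 3.8).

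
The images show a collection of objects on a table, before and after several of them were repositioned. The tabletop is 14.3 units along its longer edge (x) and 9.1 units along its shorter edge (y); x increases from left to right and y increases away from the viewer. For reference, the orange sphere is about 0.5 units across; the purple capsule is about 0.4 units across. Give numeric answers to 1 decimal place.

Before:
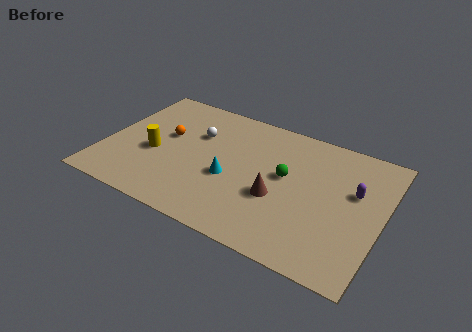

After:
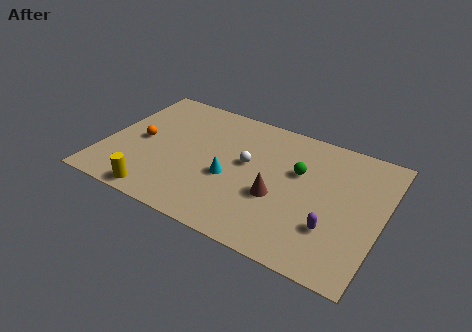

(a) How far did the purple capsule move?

3.0

From (12.8, 5.6) to (12.0, 2.7), the purple capsule covered √(0.8² + 2.9²) ≈ 3.0 units.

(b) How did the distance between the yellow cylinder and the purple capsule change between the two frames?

-1.5

They were about 10.4 units apart before and 8.9 after — 1.5 units closer together.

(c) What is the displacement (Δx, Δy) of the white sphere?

(2.8, -1.0)

The white sphere started near (4.5, 6.1) and ended near (7.3, 5.1).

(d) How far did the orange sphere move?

1.5

The orange sphere moved from about (3.0, 5.3) to (1.8, 4.4), a distance of √(1.2² + 0.9²) ≈ 1.5.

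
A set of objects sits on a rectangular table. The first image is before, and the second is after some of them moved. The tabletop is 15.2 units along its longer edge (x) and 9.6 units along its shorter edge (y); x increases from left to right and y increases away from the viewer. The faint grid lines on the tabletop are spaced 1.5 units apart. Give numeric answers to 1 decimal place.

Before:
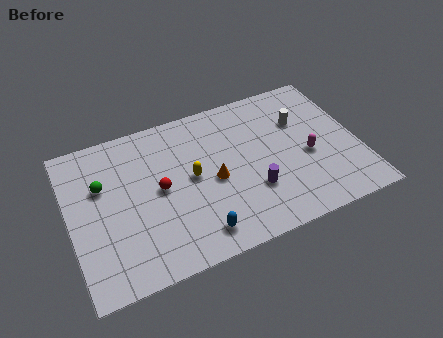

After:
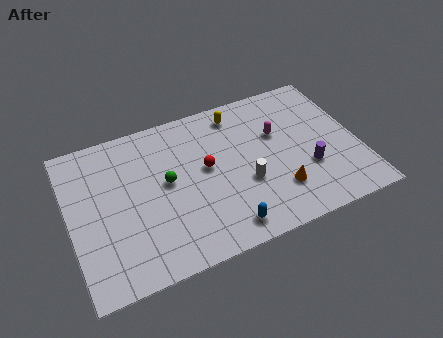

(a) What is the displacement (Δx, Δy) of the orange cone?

(3.2, -1.9)

The orange cone was at about (7.5, 4.4) and moved to about (10.7, 2.5).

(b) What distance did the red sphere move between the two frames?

2.5

The red sphere was near (4.7, 4.9) before and (7.2, 5.3) after, so it travelled √(2.5² + 0.4²) ≈ 2.5 units.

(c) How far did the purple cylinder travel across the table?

3.0

The purple cylinder was near (9.4, 3.0) before and (12.4, 3.3) after, so it travelled √(3.0² + 0.3²) ≈ 3.0 units.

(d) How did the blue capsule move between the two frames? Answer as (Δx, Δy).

(1.4, -0.2)

The blue capsule started near (6.3, 1.5) and ended near (7.7, 1.3).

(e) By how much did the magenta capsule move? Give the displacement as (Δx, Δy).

(-1.4, 2.0)

The magenta capsule started near (12.5, 4.1) and ended near (11.1, 6.1).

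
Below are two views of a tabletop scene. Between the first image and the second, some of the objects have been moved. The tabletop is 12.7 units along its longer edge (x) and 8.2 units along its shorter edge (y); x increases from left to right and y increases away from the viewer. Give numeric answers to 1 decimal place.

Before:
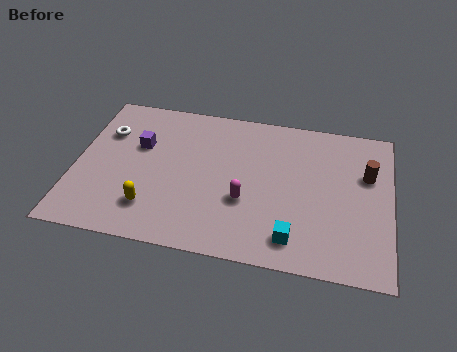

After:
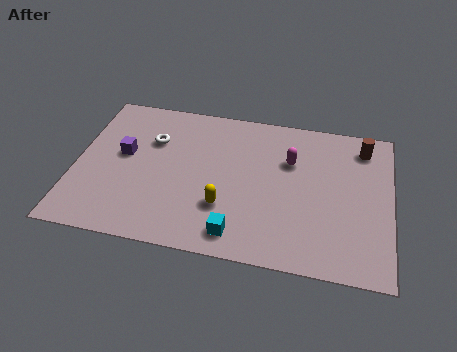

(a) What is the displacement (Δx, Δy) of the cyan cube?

(-2.2, -0.2)

The cyan cube was at about (8.9, 1.4) and moved to about (6.7, 1.2).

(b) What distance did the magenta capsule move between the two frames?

3.0

From (6.9, 3.0) to (8.6, 5.5), the magenta capsule covered √(1.7² + 2.5²) ≈ 3.0 units.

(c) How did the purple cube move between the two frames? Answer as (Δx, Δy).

(-0.6, -0.6)

The purple cube started near (2.5, 5.2) and ended near (1.9, 4.6).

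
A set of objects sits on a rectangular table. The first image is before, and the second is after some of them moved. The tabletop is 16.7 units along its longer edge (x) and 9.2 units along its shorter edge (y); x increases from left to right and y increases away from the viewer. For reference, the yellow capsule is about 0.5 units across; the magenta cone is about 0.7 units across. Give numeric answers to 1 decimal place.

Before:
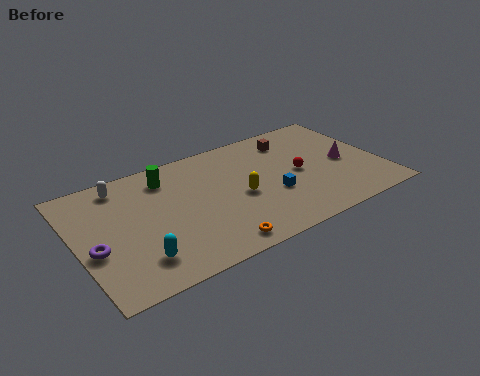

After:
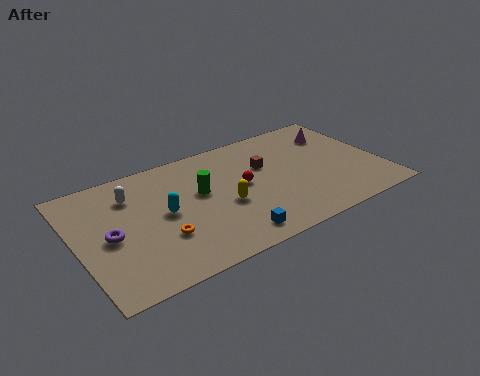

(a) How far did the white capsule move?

1.1

The white capsule moved from about (2.8, 7.9) to (3.2, 6.9), a distance of √(0.4² + 1.0²) ≈ 1.1.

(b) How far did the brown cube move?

2.3

From (12.3, 7.4) to (10.5, 5.9), the brown cube covered √(1.8² + 1.5²) ≈ 2.3 units.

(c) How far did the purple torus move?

1.1

The purple torus was near (0.8, 3.7) before and (1.7, 4.3) after, so it travelled √(0.9² + 0.6²) ≈ 1.1 units.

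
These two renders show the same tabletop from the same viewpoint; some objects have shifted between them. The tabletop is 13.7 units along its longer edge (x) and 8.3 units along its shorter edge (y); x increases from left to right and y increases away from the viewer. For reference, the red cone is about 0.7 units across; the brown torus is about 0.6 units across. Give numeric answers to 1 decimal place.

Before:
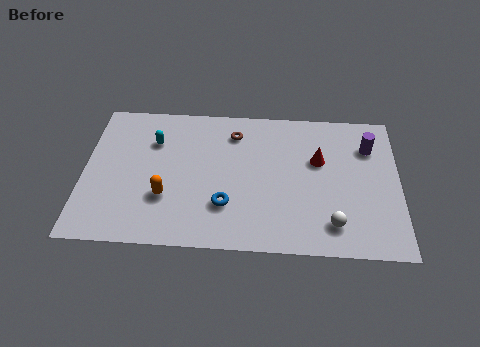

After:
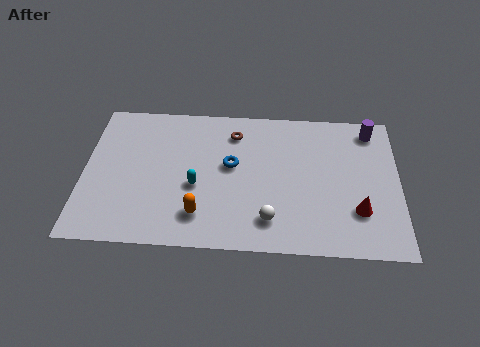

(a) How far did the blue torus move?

2.3

From (6.2, 2.4) to (6.4, 4.7), the blue torus covered √(0.2² + 2.3²) ≈ 2.3 units.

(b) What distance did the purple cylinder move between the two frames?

1.0

The purple cylinder moved from about (12.4, 6.1) to (12.5, 7.1), a distance of √(0.1² + 1.0²) ≈ 1.0.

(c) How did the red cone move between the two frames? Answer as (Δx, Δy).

(1.7, -2.8)

From the two frames, the red cone sits at roughly (10.2, 5.2) before and (11.9, 2.4) after.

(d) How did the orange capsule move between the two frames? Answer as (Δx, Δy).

(1.5, -0.9)

From the two frames, the orange capsule sits at roughly (3.6, 2.7) before and (5.1, 1.8) after.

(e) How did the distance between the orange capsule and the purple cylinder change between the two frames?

-0.3

Before: roughly 9.4 units apart; after: 9.1. That's 0.3 units closer together.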